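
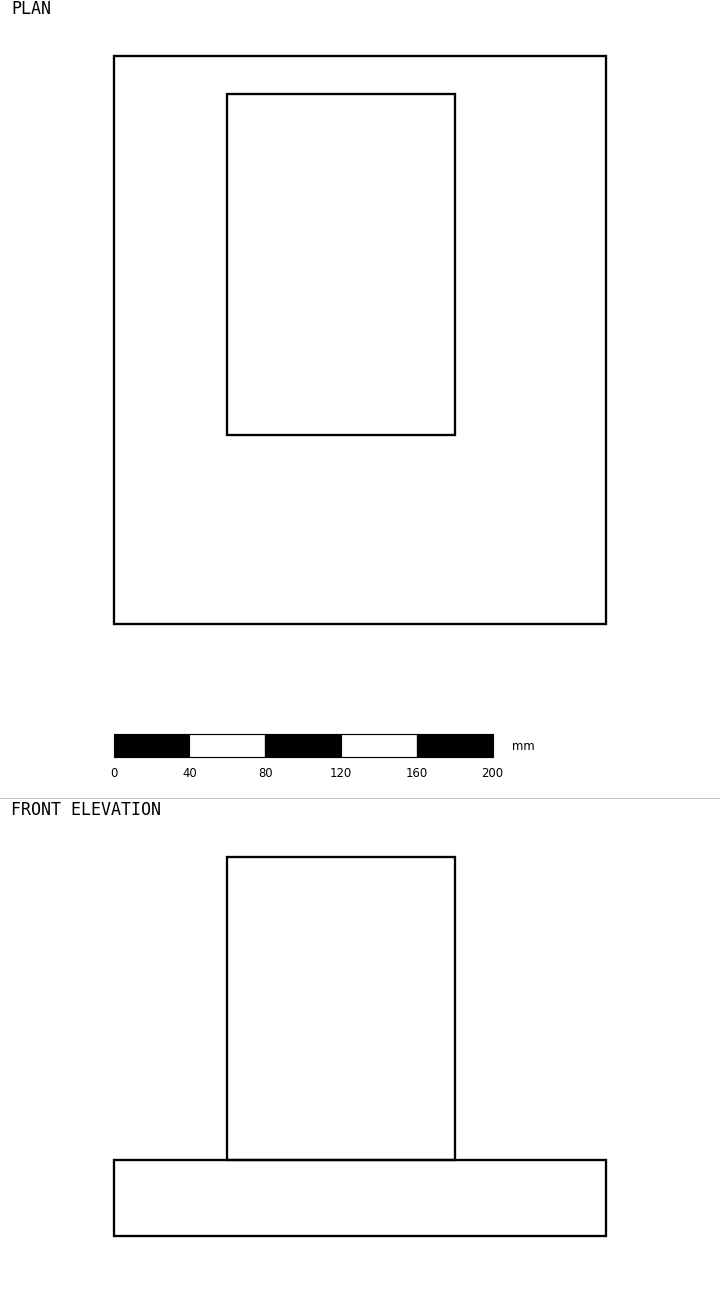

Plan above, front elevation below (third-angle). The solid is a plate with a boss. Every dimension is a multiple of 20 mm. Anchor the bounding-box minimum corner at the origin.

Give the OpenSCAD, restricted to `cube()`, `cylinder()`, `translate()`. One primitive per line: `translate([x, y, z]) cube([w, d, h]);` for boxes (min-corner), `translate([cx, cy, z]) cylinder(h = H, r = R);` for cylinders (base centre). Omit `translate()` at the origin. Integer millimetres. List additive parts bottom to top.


cube([260, 300, 40]);
translate([60, 100, 40]) cube([120, 180, 160]);


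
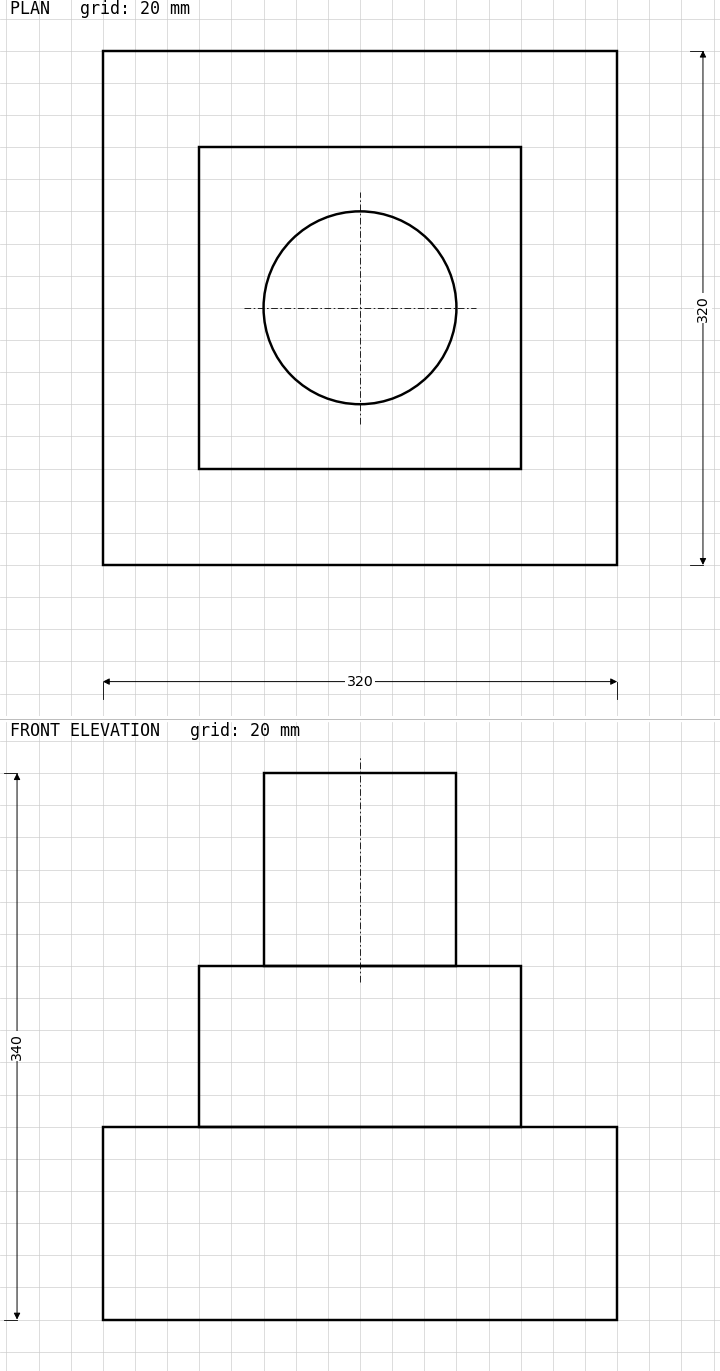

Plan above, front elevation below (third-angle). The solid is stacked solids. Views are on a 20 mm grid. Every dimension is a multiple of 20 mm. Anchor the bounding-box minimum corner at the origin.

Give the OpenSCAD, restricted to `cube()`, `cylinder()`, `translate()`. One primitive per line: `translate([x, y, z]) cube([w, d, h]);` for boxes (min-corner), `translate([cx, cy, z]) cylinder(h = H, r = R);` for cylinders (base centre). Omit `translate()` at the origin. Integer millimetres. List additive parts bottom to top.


cube([320, 320, 120]);
translate([60, 60, 120]) cube([200, 200, 100]);
translate([160, 160, 220]) cylinder(h = 120, r = 60);


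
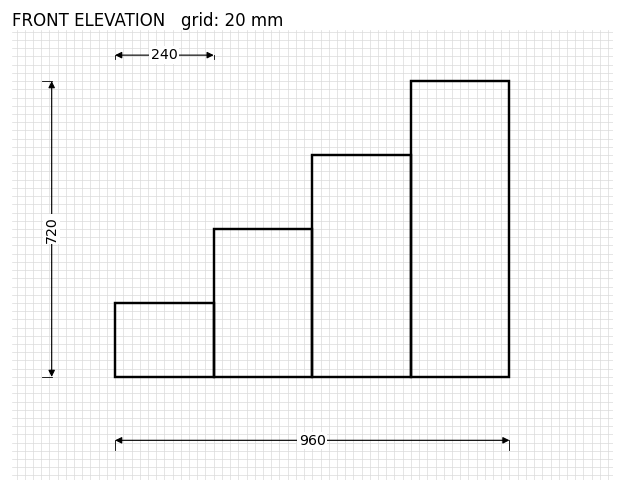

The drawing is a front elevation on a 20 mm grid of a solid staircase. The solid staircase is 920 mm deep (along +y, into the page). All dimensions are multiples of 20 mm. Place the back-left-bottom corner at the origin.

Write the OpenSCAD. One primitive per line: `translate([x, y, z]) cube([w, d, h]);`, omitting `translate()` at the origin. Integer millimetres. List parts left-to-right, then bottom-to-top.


cube([240, 920, 180]);
translate([240, 0, 0]) cube([240, 920, 360]);
translate([480, 0, 0]) cube([240, 920, 540]);
translate([720, 0, 0]) cube([240, 920, 720]);


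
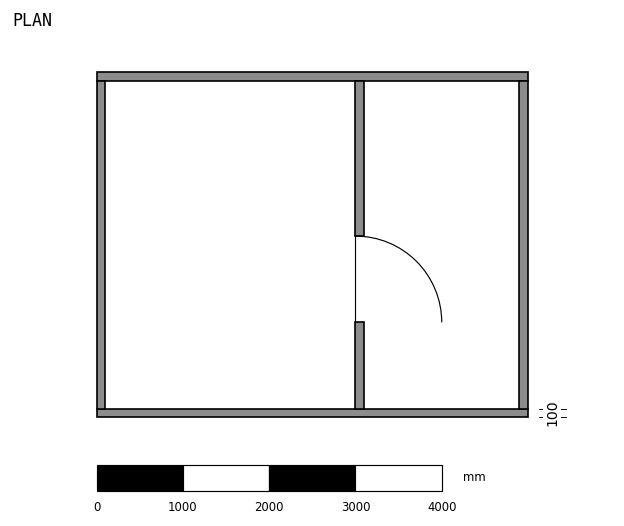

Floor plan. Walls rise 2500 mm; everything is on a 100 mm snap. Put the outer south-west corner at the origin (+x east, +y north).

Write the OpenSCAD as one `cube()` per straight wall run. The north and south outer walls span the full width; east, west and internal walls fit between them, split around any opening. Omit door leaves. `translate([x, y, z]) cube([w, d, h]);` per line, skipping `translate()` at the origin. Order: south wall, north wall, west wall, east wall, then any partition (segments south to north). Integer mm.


cube([5000, 100, 2500]);
translate([0, 3900, 0]) cube([5000, 100, 2500]);
translate([0, 100, 0]) cube([100, 3800, 2500]);
translate([4900, 100, 0]) cube([100, 3800, 2500]);
translate([3000, 100, 0]) cube([100, 1000, 2500]);
translate([3000, 2100, 0]) cube([100, 1800, 2500]);


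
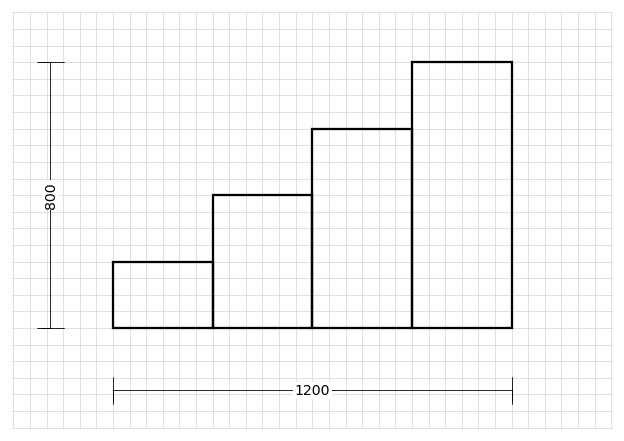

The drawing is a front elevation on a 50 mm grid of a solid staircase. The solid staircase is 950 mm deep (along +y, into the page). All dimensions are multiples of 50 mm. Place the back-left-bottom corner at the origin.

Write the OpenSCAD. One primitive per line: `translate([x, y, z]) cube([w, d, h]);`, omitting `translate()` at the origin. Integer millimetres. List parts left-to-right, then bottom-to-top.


cube([300, 950, 200]);
translate([300, 0, 0]) cube([300, 950, 400]);
translate([600, 0, 0]) cube([300, 950, 600]);
translate([900, 0, 0]) cube([300, 950, 800]);


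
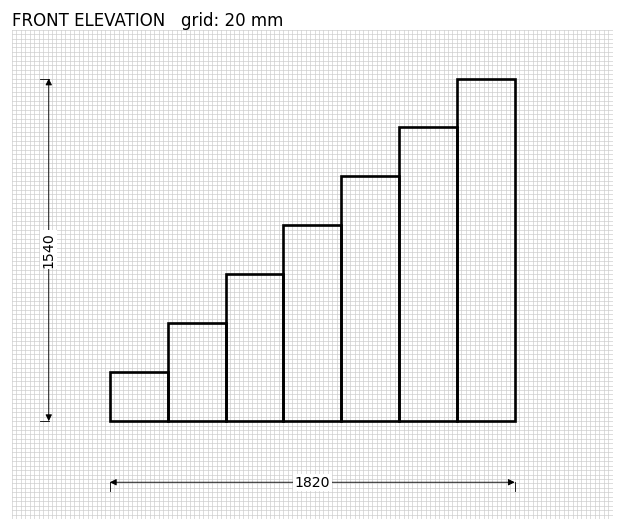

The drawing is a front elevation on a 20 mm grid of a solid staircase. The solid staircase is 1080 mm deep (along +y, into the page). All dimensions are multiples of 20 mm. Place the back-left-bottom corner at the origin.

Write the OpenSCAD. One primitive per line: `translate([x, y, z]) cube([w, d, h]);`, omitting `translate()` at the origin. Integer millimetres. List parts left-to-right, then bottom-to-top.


cube([260, 1080, 220]);
translate([260, 0, 0]) cube([260, 1080, 440]);
translate([520, 0, 0]) cube([260, 1080, 660]);
translate([780, 0, 0]) cube([260, 1080, 880]);
translate([1040, 0, 0]) cube([260, 1080, 1100]);
translate([1300, 0, 0]) cube([260, 1080, 1320]);
translate([1560, 0, 0]) cube([260, 1080, 1540]);


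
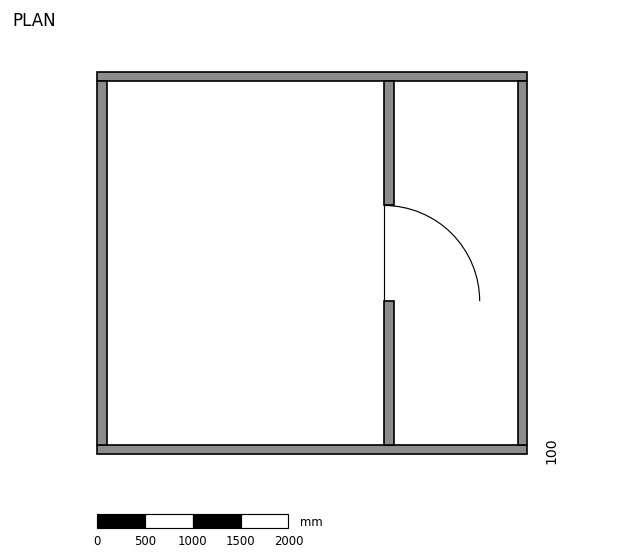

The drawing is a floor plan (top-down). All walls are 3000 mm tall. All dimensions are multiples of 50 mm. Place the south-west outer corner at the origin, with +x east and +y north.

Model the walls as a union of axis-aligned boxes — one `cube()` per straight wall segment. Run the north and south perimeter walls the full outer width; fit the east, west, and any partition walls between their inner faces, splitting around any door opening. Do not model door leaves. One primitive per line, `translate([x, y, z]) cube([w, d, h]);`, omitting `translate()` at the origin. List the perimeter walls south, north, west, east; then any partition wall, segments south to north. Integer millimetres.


cube([4500, 100, 3000]);
translate([0, 3900, 0]) cube([4500, 100, 3000]);
translate([0, 100, 0]) cube([100, 3800, 3000]);
translate([4400, 100, 0]) cube([100, 3800, 3000]);
translate([3000, 100, 0]) cube([100, 1500, 3000]);
translate([3000, 2600, 0]) cube([100, 1300, 3000]);


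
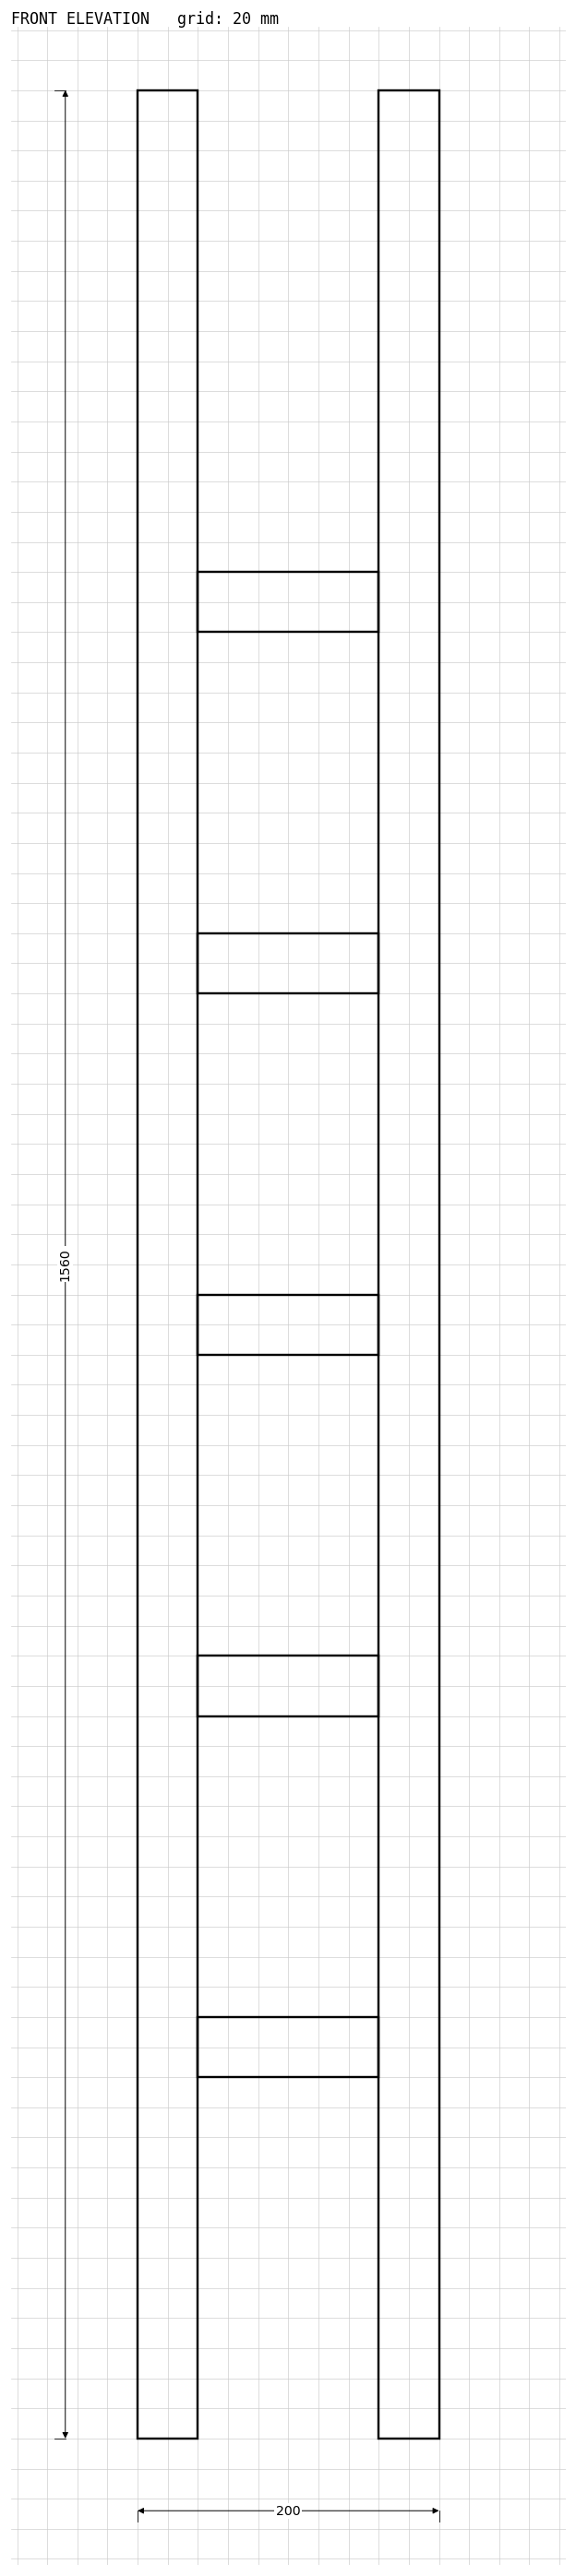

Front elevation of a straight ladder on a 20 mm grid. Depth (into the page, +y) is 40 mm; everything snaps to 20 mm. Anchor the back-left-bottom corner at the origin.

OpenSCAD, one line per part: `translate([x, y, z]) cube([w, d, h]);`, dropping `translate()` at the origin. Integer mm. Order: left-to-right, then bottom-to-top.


cube([40, 40, 1560]);
translate([40, 0, 240]) cube([120, 40, 40]);
translate([40, 0, 480]) cube([120, 40, 40]);
translate([40, 0, 720]) cube([120, 40, 40]);
translate([40, 0, 960]) cube([120, 40, 40]);
translate([40, 0, 1200]) cube([120, 40, 40]);
translate([160, 0, 0]) cube([40, 40, 1560]);


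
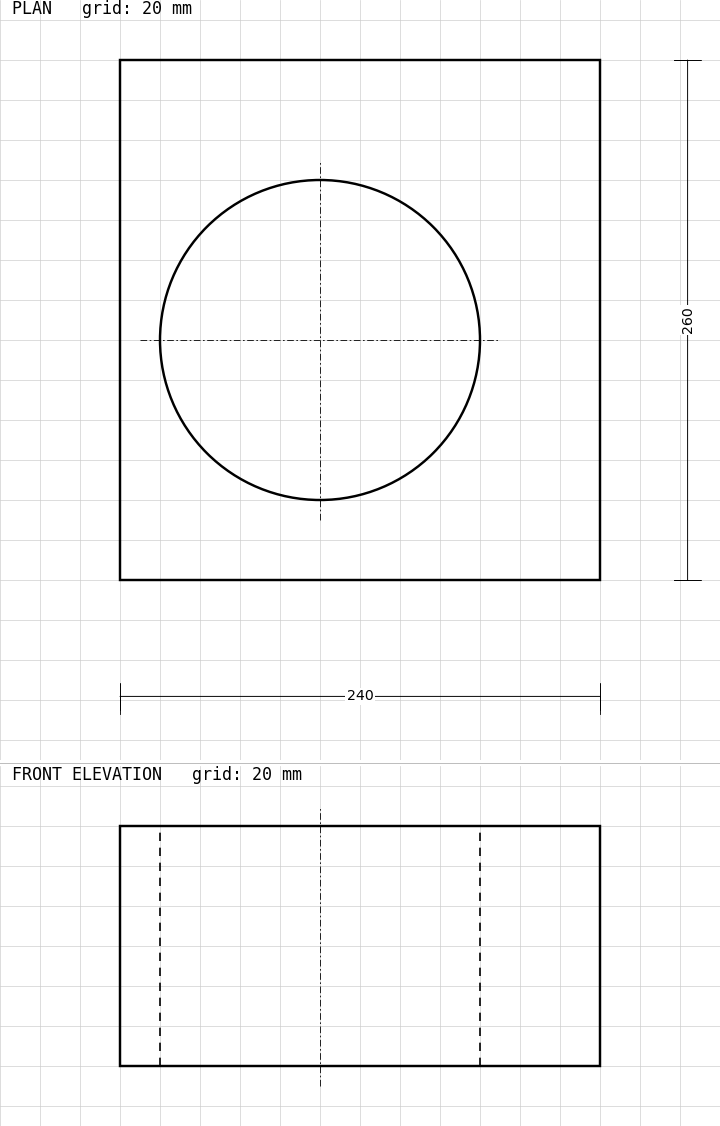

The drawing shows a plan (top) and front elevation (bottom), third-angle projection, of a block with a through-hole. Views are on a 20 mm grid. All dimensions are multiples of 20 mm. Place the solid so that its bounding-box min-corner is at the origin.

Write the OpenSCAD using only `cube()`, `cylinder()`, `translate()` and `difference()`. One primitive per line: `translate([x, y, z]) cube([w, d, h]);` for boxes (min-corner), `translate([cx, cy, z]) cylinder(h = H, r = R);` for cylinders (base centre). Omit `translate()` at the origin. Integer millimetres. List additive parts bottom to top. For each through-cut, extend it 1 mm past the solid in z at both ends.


difference() {
  cube([240, 260, 120]);
  translate([100, 120, -1]) cylinder(h = 122, r = 80);
}


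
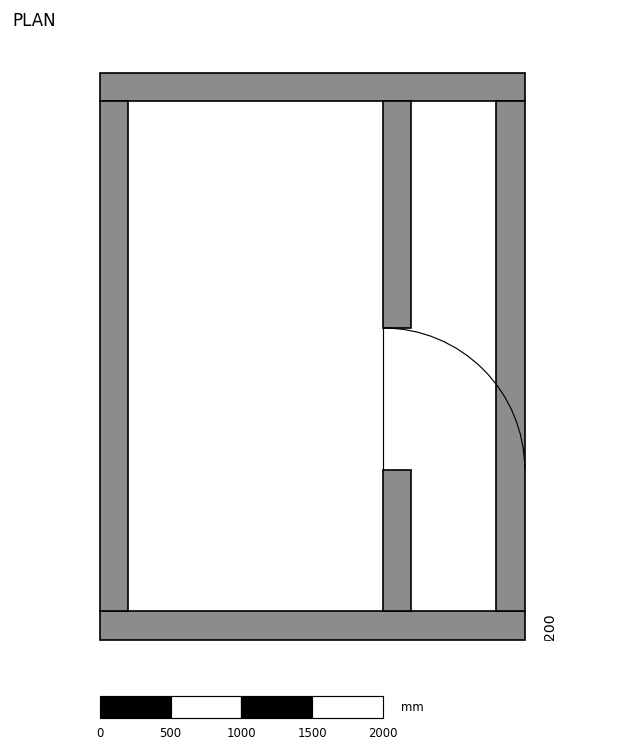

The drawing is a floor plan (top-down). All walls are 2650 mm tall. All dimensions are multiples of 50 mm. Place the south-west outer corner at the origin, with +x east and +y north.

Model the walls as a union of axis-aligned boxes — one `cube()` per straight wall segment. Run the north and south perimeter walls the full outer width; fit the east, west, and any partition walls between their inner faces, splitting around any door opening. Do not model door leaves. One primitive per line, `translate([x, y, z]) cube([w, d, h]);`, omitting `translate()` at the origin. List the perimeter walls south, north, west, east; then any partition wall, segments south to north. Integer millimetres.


cube([3000, 200, 2650]);
translate([0, 3800, 0]) cube([3000, 200, 2650]);
translate([0, 200, 0]) cube([200, 3600, 2650]);
translate([2800, 200, 0]) cube([200, 3600, 2650]);
translate([2000, 200, 0]) cube([200, 1000, 2650]);
translate([2000, 2200, 0]) cube([200, 1600, 2650]);


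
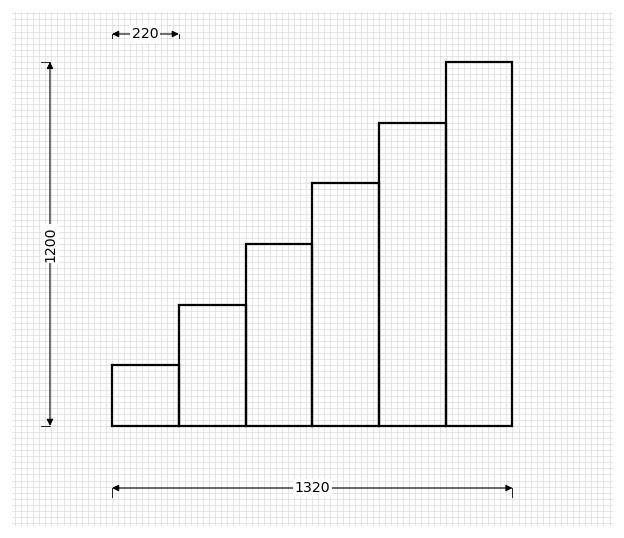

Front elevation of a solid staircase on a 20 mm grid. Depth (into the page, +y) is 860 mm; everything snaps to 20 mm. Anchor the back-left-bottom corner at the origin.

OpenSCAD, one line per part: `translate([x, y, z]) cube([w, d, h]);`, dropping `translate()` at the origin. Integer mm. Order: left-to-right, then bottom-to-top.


cube([220, 860, 200]);
translate([220, 0, 0]) cube([220, 860, 400]);
translate([440, 0, 0]) cube([220, 860, 600]);
translate([660, 0, 0]) cube([220, 860, 800]);
translate([880, 0, 0]) cube([220, 860, 1000]);
translate([1100, 0, 0]) cube([220, 860, 1200]);


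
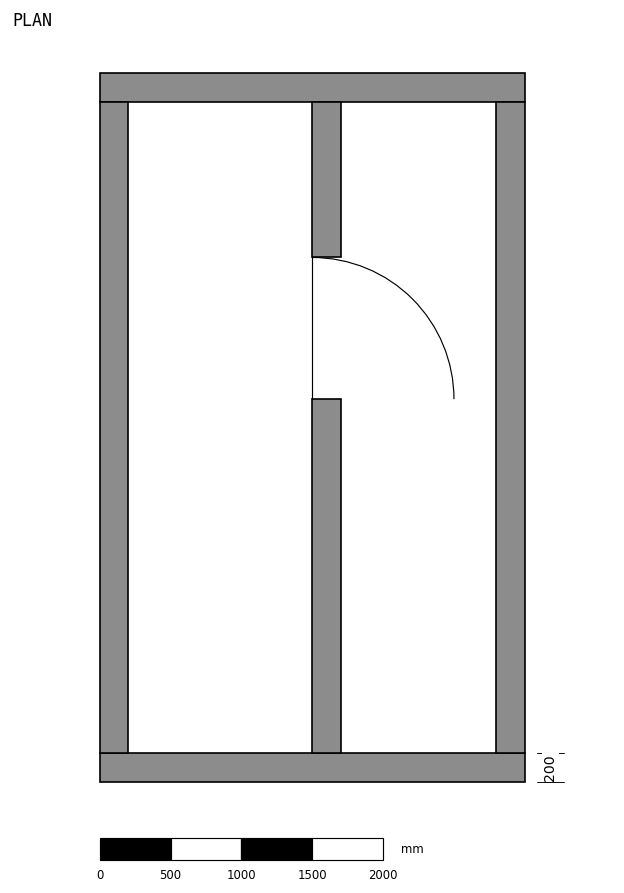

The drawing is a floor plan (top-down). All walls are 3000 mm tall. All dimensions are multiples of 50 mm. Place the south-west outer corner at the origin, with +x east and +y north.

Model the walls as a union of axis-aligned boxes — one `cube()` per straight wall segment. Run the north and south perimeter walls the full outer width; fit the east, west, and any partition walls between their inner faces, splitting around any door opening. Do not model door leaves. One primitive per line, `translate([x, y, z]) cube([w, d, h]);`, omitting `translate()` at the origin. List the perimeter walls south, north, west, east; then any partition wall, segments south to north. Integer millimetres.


cube([3000, 200, 3000]);
translate([0, 4800, 0]) cube([3000, 200, 3000]);
translate([0, 200, 0]) cube([200, 4600, 3000]);
translate([2800, 200, 0]) cube([200, 4600, 3000]);
translate([1500, 200, 0]) cube([200, 2500, 3000]);
translate([1500, 3700, 0]) cube([200, 1100, 3000]);


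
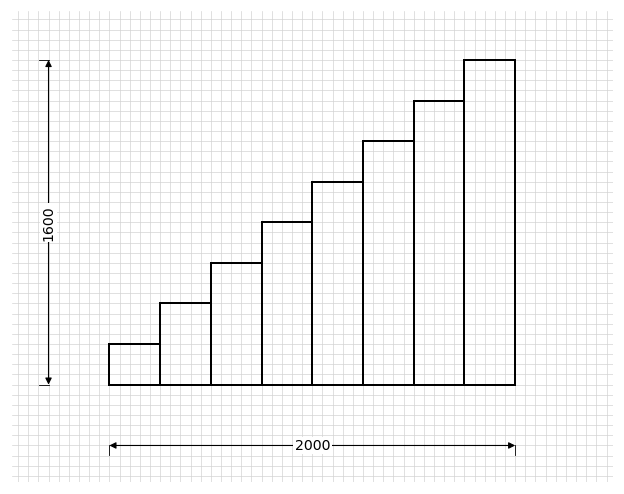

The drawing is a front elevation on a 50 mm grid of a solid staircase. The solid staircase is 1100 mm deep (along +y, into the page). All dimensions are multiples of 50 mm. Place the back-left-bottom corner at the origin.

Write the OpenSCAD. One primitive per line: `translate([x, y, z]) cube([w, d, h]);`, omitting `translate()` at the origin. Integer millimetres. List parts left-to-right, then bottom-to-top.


cube([250, 1100, 200]);
translate([250, 0, 0]) cube([250, 1100, 400]);
translate([500, 0, 0]) cube([250, 1100, 600]);
translate([750, 0, 0]) cube([250, 1100, 800]);
translate([1000, 0, 0]) cube([250, 1100, 1000]);
translate([1250, 0, 0]) cube([250, 1100, 1200]);
translate([1500, 0, 0]) cube([250, 1100, 1400]);
translate([1750, 0, 0]) cube([250, 1100, 1600]);


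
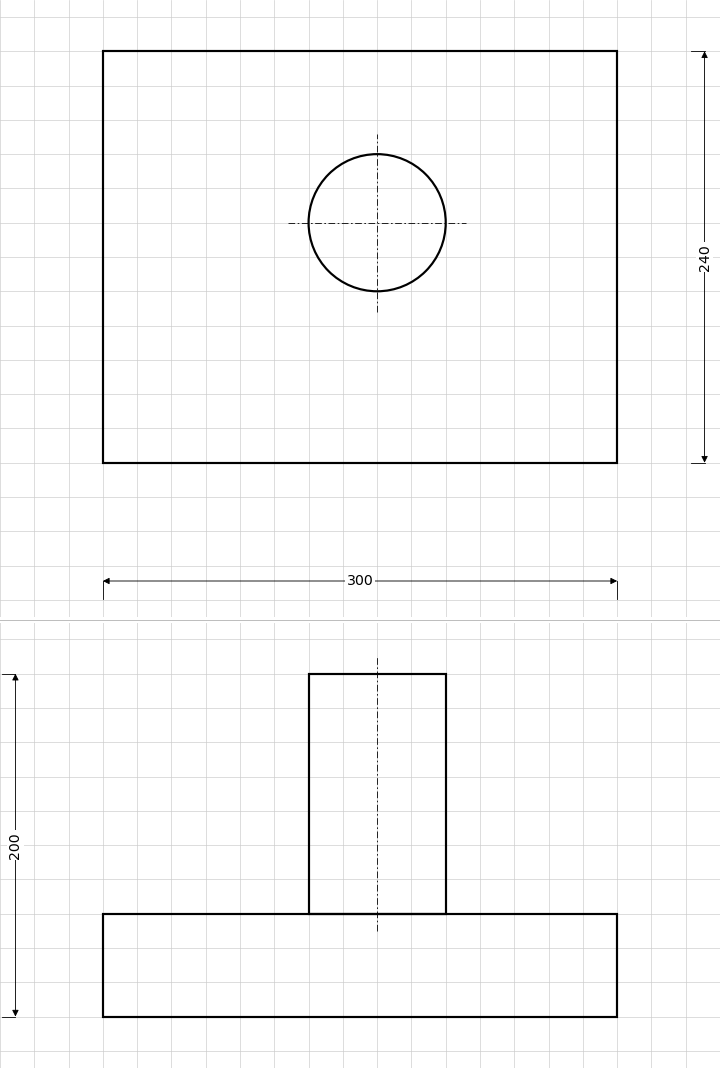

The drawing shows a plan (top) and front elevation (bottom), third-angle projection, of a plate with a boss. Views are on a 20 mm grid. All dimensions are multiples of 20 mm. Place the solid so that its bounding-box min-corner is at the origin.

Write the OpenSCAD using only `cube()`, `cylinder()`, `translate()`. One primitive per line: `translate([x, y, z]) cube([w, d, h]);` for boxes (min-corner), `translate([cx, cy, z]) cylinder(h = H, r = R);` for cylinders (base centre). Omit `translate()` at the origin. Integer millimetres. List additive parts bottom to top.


cube([300, 240, 60]);
translate([160, 140, 60]) cylinder(h = 140, r = 40);


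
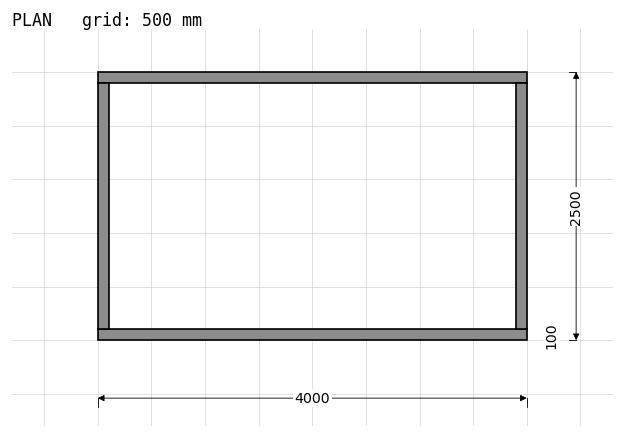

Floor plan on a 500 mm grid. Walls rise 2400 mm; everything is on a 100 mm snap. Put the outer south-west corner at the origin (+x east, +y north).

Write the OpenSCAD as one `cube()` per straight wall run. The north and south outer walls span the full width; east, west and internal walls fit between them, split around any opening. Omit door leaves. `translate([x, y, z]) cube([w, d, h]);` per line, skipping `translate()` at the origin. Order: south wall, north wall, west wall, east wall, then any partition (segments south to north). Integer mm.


cube([4000, 100, 2400]);
translate([0, 2400, 0]) cube([4000, 100, 2400]);
translate([0, 100, 0]) cube([100, 2300, 2400]);
translate([3900, 100, 0]) cube([100, 2300, 2400]);


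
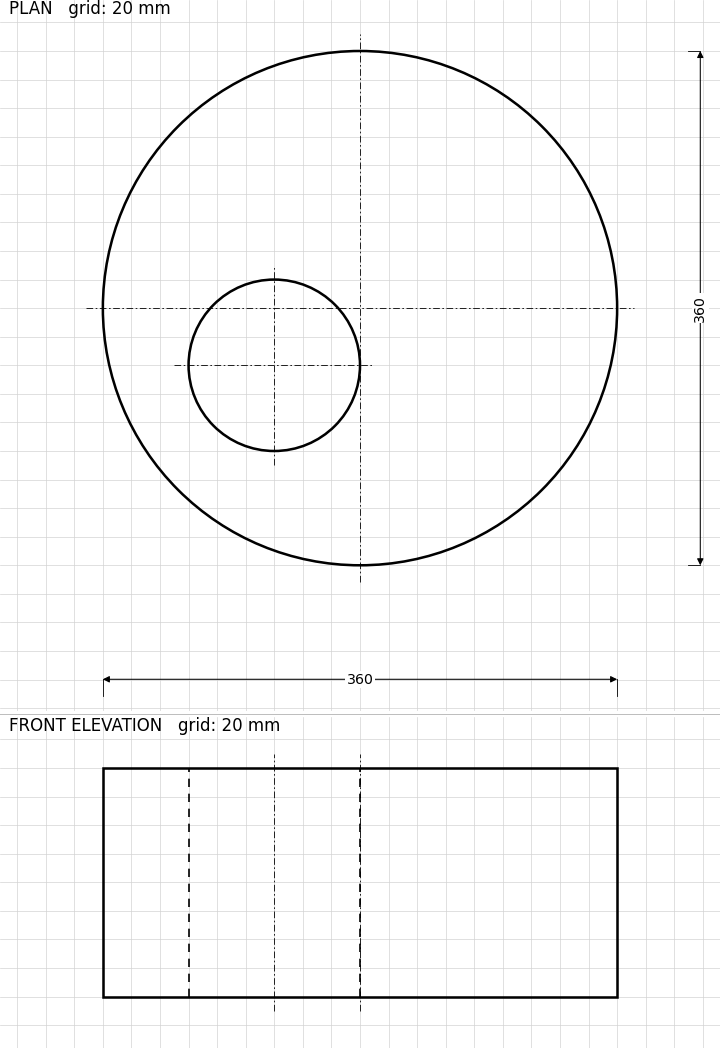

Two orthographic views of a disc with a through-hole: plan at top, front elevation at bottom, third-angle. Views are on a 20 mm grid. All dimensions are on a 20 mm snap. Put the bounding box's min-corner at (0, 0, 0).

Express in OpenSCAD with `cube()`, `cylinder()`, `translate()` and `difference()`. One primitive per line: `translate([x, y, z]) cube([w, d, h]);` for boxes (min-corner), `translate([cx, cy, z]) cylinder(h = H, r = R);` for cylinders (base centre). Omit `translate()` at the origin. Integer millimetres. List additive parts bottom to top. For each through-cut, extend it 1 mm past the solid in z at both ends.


difference() {
  translate([180, 180, 0]) cylinder(h = 160, r = 180);
  translate([120, 140, -1]) cylinder(h = 162, r = 60);
}


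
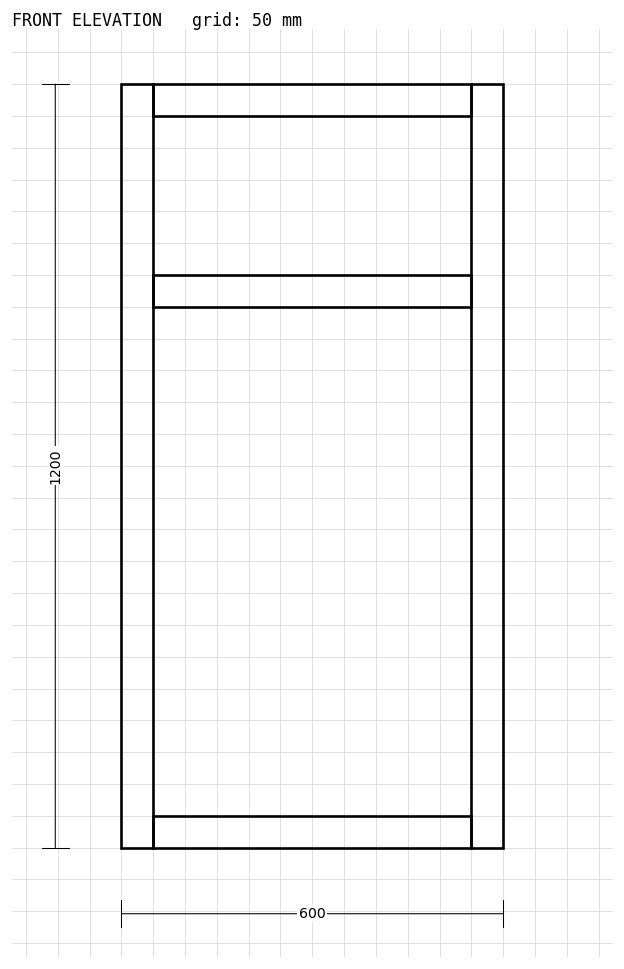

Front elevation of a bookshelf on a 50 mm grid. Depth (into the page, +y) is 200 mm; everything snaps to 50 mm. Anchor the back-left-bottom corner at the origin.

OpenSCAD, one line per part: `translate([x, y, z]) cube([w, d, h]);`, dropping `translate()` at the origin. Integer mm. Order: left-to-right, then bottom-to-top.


cube([50, 200, 1200]);
translate([50, 0, 0]) cube([500, 200, 50]);
translate([50, 0, 850]) cube([500, 200, 50]);
translate([50, 0, 1150]) cube([500, 200, 50]);
translate([550, 0, 0]) cube([50, 200, 1200]);


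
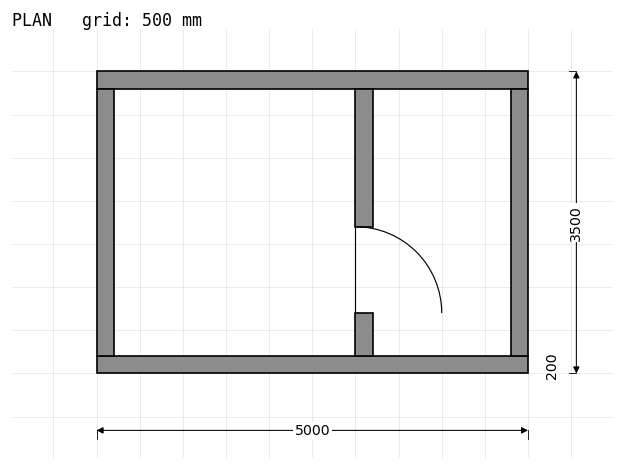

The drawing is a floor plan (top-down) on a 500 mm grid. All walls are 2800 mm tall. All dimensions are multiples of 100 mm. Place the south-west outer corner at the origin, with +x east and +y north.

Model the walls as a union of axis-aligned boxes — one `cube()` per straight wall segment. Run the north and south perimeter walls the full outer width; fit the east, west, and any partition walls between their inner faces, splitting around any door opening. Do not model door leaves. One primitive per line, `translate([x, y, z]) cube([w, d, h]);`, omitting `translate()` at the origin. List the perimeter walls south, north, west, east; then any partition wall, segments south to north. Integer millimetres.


cube([5000, 200, 2800]);
translate([0, 3300, 0]) cube([5000, 200, 2800]);
translate([0, 200, 0]) cube([200, 3100, 2800]);
translate([4800, 200, 0]) cube([200, 3100, 2800]);
translate([3000, 200, 0]) cube([200, 500, 2800]);
translate([3000, 1700, 0]) cube([200, 1600, 2800]);


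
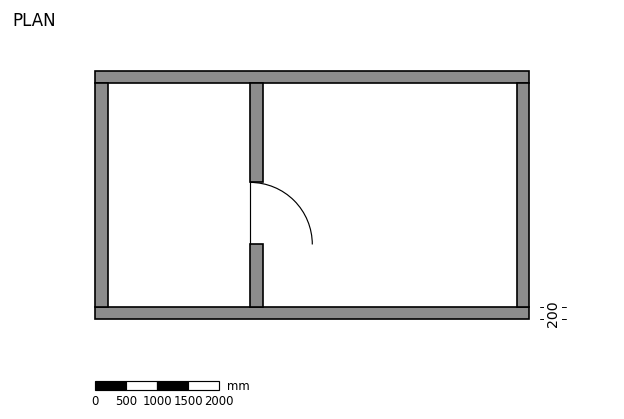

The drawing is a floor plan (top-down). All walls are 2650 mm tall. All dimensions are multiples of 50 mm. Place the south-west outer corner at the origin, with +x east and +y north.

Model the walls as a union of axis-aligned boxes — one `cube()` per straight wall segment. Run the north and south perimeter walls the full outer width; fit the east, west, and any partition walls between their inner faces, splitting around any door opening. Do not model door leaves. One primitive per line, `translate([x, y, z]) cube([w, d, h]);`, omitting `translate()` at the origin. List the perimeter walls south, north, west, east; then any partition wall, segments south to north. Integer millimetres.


cube([7000, 200, 2650]);
translate([0, 3800, 0]) cube([7000, 200, 2650]);
translate([0, 200, 0]) cube([200, 3600, 2650]);
translate([6800, 200, 0]) cube([200, 3600, 2650]);
translate([2500, 200, 0]) cube([200, 1000, 2650]);
translate([2500, 2200, 0]) cube([200, 1600, 2650]);


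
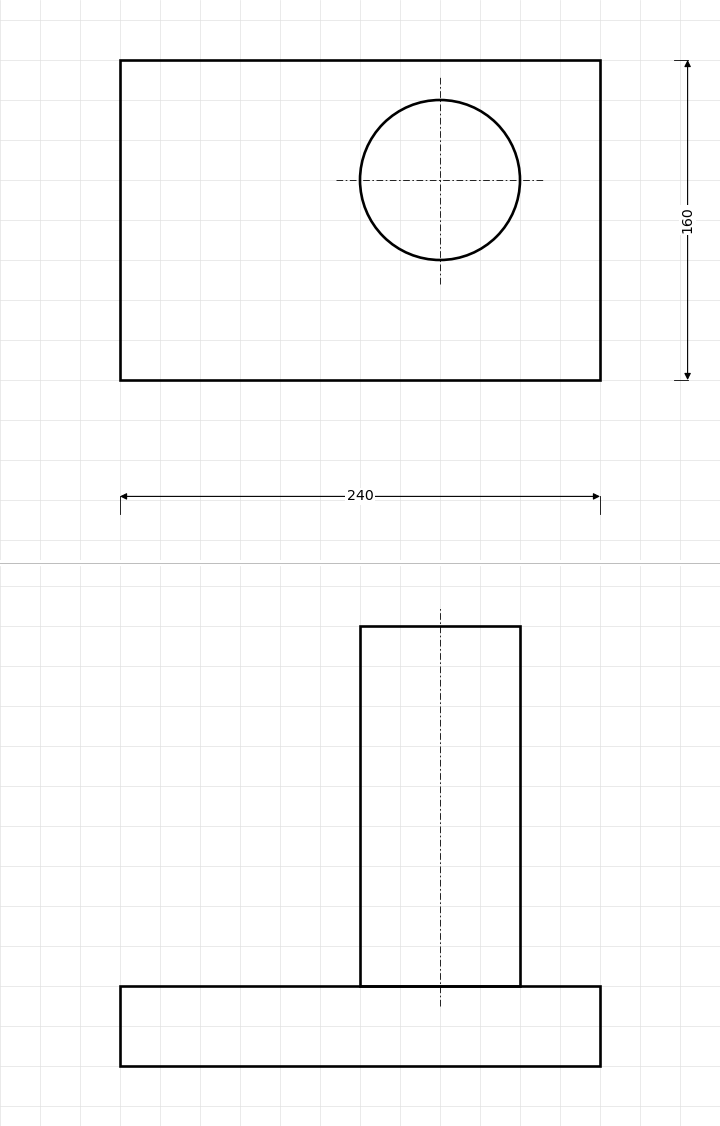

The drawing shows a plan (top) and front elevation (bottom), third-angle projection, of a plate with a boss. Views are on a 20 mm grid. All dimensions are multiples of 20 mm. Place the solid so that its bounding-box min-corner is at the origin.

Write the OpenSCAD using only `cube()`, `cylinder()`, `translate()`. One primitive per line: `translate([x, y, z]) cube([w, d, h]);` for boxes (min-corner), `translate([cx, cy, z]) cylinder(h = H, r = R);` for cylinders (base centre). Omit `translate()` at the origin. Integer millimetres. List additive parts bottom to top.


cube([240, 160, 40]);
translate([160, 100, 40]) cylinder(h = 180, r = 40);


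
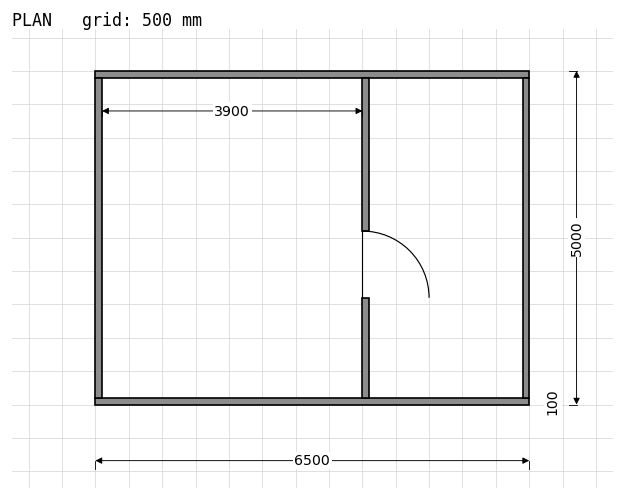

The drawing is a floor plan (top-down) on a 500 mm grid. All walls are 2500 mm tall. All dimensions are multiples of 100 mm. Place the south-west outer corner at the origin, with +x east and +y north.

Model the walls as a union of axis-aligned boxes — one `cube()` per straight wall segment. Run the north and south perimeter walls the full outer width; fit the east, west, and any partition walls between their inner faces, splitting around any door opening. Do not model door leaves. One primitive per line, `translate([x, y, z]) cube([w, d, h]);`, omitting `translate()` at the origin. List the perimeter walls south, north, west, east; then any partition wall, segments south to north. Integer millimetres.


cube([6500, 100, 2500]);
translate([0, 4900, 0]) cube([6500, 100, 2500]);
translate([0, 100, 0]) cube([100, 4800, 2500]);
translate([6400, 100, 0]) cube([100, 4800, 2500]);
translate([4000, 100, 0]) cube([100, 1500, 2500]);
translate([4000, 2600, 0]) cube([100, 2300, 2500]);


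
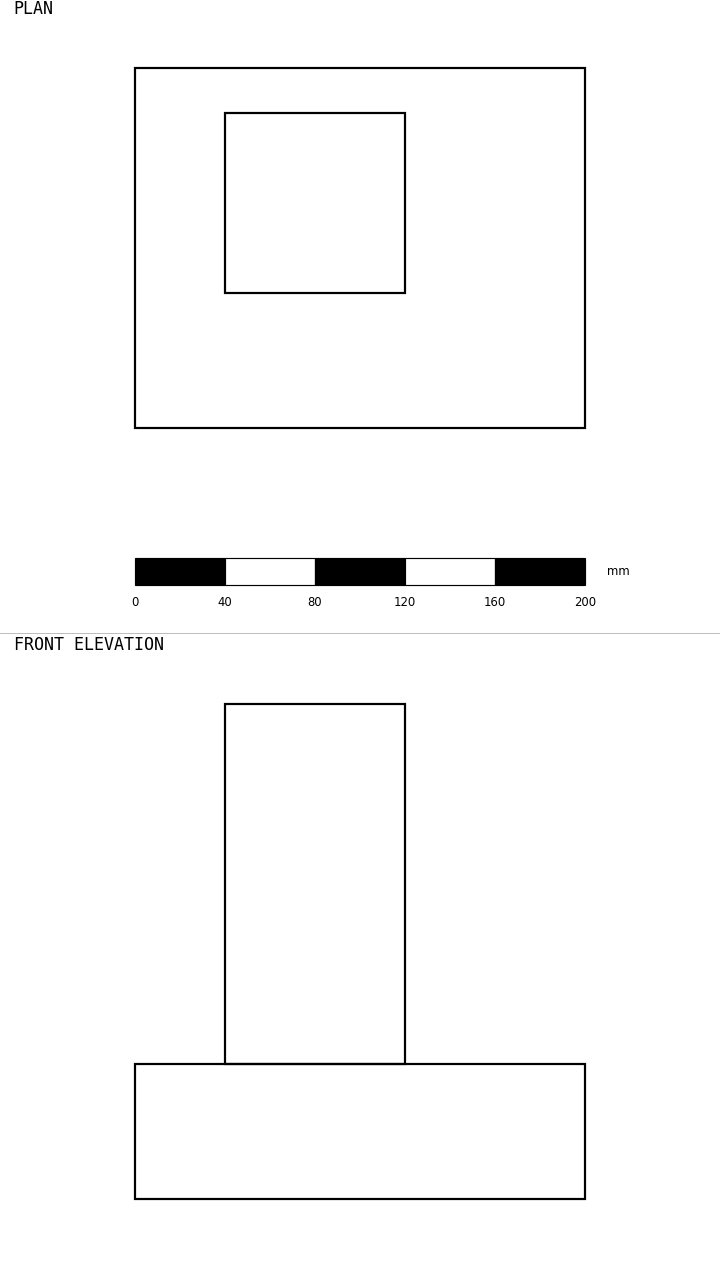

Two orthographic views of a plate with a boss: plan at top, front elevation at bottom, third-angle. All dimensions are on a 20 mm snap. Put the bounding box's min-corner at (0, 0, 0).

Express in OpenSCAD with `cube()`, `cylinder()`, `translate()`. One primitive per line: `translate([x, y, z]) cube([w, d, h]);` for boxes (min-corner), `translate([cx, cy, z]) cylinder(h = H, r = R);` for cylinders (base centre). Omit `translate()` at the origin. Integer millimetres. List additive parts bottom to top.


cube([200, 160, 60]);
translate([40, 60, 60]) cube([80, 80, 160]);


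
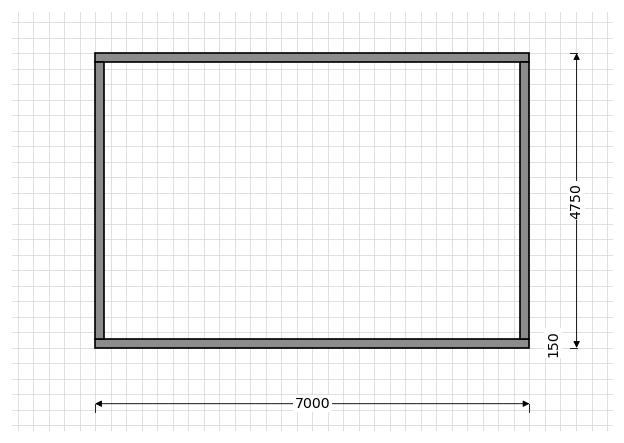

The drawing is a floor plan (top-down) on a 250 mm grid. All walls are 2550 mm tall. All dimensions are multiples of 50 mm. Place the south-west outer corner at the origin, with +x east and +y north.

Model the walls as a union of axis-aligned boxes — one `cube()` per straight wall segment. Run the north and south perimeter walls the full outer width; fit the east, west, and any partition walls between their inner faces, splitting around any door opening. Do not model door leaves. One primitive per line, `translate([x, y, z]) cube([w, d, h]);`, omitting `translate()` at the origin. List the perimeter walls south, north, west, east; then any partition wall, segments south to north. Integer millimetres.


cube([7000, 150, 2550]);
translate([0, 4600, 0]) cube([7000, 150, 2550]);
translate([0, 150, 0]) cube([150, 4450, 2550]);
translate([6850, 150, 0]) cube([150, 4450, 2550]);


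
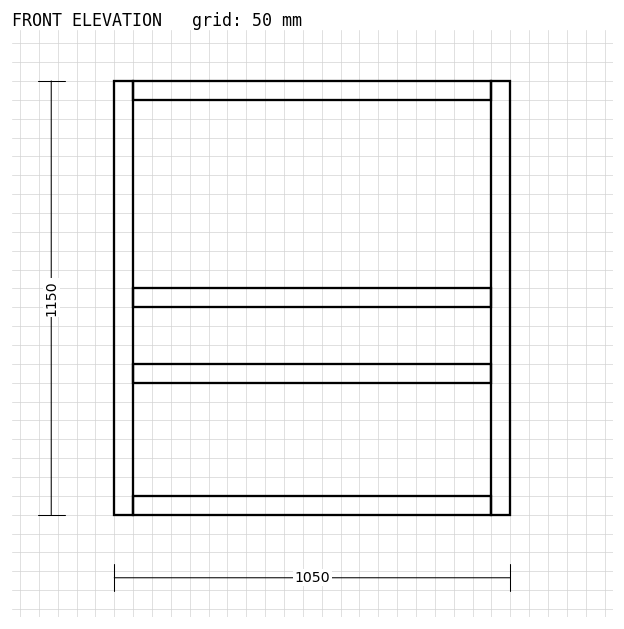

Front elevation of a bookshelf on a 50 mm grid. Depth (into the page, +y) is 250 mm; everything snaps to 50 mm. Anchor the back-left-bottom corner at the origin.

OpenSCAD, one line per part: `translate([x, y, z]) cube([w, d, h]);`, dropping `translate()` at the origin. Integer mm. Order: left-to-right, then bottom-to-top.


cube([50, 250, 1150]);
translate([50, 0, 0]) cube([950, 250, 50]);
translate([50, 0, 350]) cube([950, 250, 50]);
translate([50, 0, 550]) cube([950, 250, 50]);
translate([50, 0, 1100]) cube([950, 250, 50]);
translate([1000, 0, 0]) cube([50, 250, 1150]);


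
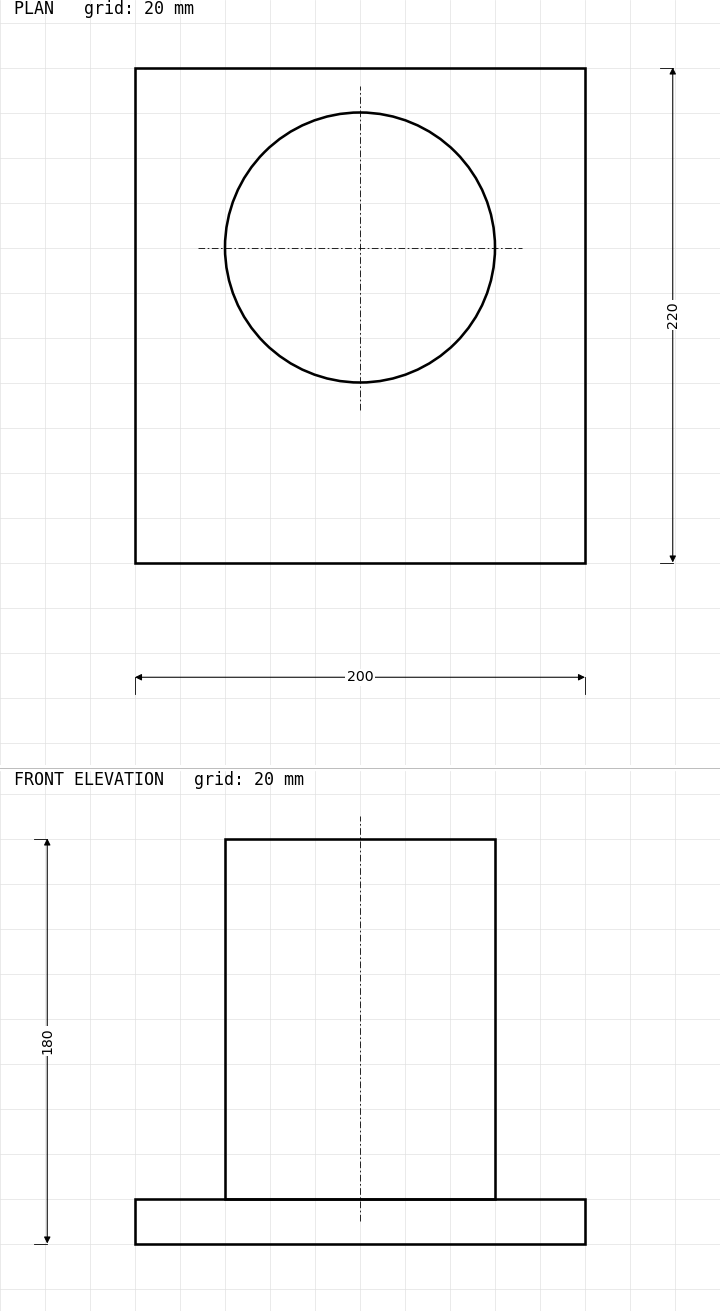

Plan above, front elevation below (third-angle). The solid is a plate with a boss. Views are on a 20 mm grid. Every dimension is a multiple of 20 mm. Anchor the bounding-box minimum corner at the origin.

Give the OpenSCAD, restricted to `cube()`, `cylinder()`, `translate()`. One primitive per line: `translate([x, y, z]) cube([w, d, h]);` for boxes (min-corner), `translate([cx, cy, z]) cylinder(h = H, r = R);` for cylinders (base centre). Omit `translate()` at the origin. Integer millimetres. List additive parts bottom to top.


cube([200, 220, 20]);
translate([100, 140, 20]) cylinder(h = 160, r = 60);


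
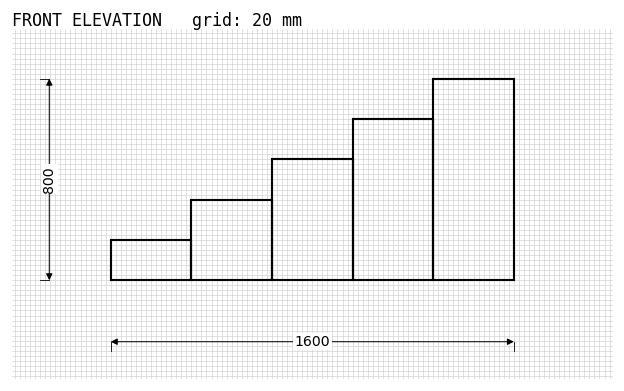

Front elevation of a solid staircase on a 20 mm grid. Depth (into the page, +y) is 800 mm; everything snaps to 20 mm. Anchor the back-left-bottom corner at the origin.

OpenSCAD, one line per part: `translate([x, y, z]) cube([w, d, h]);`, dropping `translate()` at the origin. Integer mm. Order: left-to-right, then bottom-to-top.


cube([320, 800, 160]);
translate([320, 0, 0]) cube([320, 800, 320]);
translate([640, 0, 0]) cube([320, 800, 480]);
translate([960, 0, 0]) cube([320, 800, 640]);
translate([1280, 0, 0]) cube([320, 800, 800]);


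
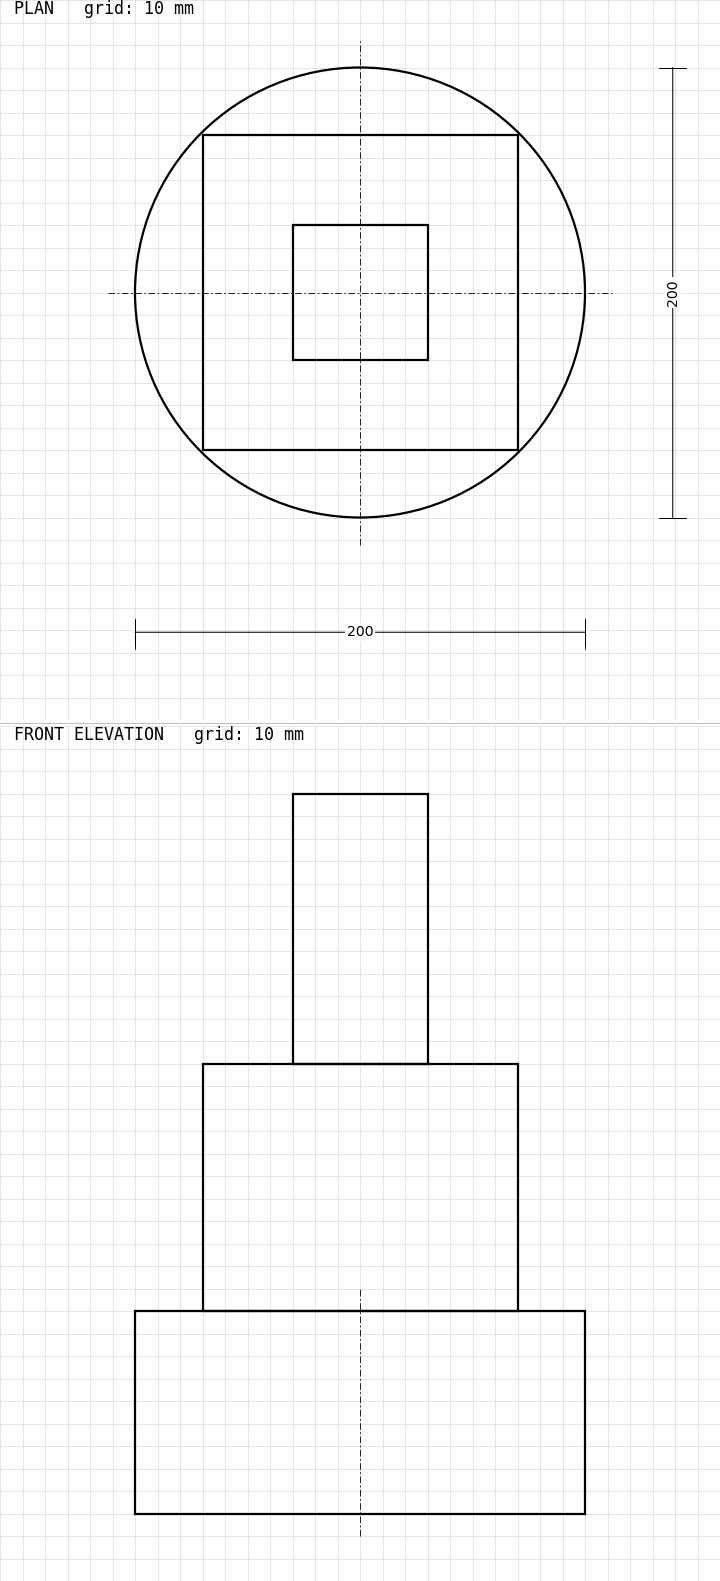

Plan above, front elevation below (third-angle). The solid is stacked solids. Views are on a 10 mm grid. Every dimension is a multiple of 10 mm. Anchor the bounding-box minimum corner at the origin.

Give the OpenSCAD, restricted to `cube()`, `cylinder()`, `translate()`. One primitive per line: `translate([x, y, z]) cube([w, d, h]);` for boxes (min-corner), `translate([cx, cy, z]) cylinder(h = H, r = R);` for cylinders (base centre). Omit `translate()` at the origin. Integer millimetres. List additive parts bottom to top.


translate([100, 100, 0]) cylinder(h = 90, r = 100);
translate([30, 30, 90]) cube([140, 140, 110]);
translate([70, 70, 200]) cube([60, 60, 120]);


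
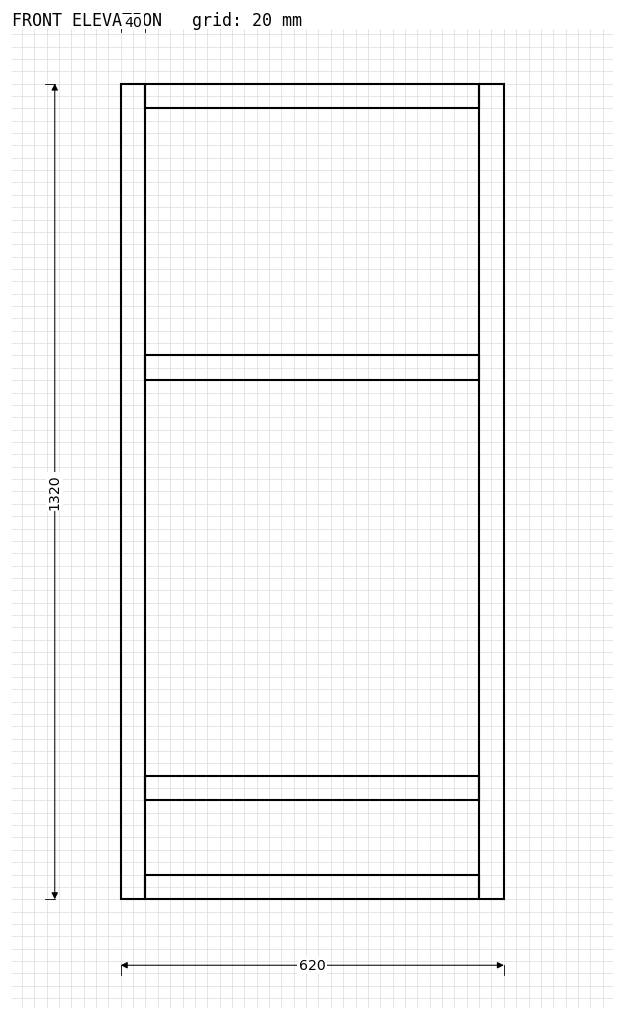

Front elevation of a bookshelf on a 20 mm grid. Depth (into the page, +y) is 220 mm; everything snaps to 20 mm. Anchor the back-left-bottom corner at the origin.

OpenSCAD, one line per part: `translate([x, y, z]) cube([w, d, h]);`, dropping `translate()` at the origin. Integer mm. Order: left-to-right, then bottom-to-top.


cube([40, 220, 1320]);
translate([40, 0, 0]) cube([540, 220, 40]);
translate([40, 0, 160]) cube([540, 220, 40]);
translate([40, 0, 840]) cube([540, 220, 40]);
translate([40, 0, 1280]) cube([540, 220, 40]);
translate([580, 0, 0]) cube([40, 220, 1320]);


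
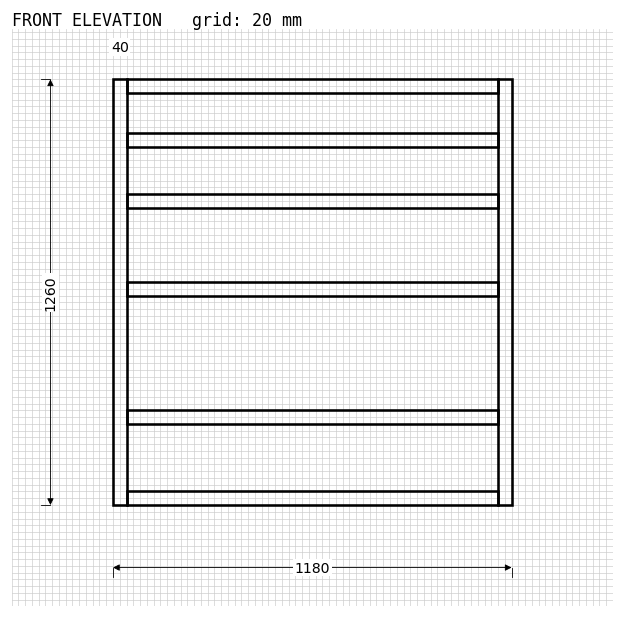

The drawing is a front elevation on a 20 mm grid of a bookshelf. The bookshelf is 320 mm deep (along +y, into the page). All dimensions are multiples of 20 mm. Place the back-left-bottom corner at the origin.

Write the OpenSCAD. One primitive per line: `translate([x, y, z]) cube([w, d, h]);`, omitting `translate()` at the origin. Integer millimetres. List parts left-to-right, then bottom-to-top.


cube([40, 320, 1260]);
translate([40, 0, 0]) cube([1100, 320, 40]);
translate([40, 0, 240]) cube([1100, 320, 40]);
translate([40, 0, 620]) cube([1100, 320, 40]);
translate([40, 0, 880]) cube([1100, 320, 40]);
translate([40, 0, 1060]) cube([1100, 320, 40]);
translate([40, 0, 1220]) cube([1100, 320, 40]);
translate([1140, 0, 0]) cube([40, 320, 1260]);


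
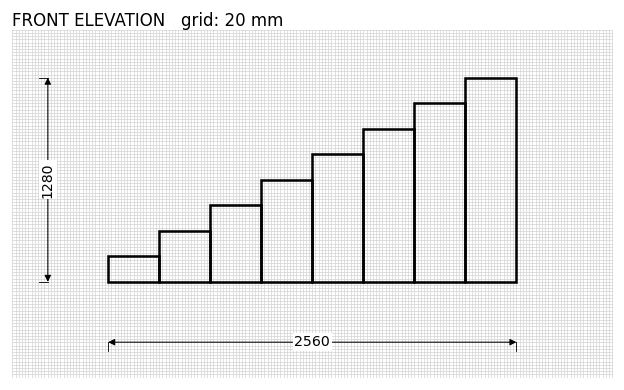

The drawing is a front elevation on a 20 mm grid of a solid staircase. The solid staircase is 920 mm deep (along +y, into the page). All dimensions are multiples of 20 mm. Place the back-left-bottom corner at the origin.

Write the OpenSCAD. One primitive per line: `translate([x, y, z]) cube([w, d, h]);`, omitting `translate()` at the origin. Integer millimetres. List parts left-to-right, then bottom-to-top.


cube([320, 920, 160]);
translate([320, 0, 0]) cube([320, 920, 320]);
translate([640, 0, 0]) cube([320, 920, 480]);
translate([960, 0, 0]) cube([320, 920, 640]);
translate([1280, 0, 0]) cube([320, 920, 800]);
translate([1600, 0, 0]) cube([320, 920, 960]);
translate([1920, 0, 0]) cube([320, 920, 1120]);
translate([2240, 0, 0]) cube([320, 920, 1280]);


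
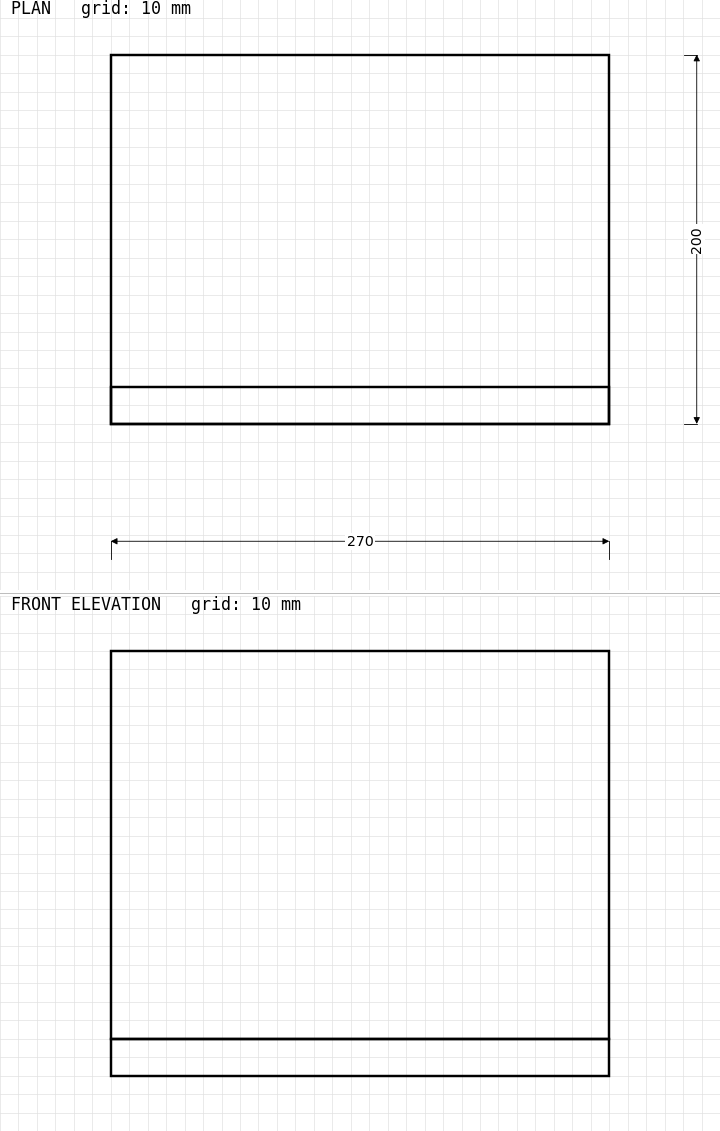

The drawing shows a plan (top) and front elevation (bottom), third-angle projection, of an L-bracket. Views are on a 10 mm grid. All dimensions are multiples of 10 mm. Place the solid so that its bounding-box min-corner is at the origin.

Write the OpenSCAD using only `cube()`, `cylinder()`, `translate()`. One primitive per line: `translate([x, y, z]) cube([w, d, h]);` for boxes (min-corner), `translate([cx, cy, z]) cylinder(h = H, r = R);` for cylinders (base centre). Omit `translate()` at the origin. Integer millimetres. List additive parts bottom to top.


cube([270, 200, 20]);
translate([0, 0, 20]) cube([270, 20, 210]);


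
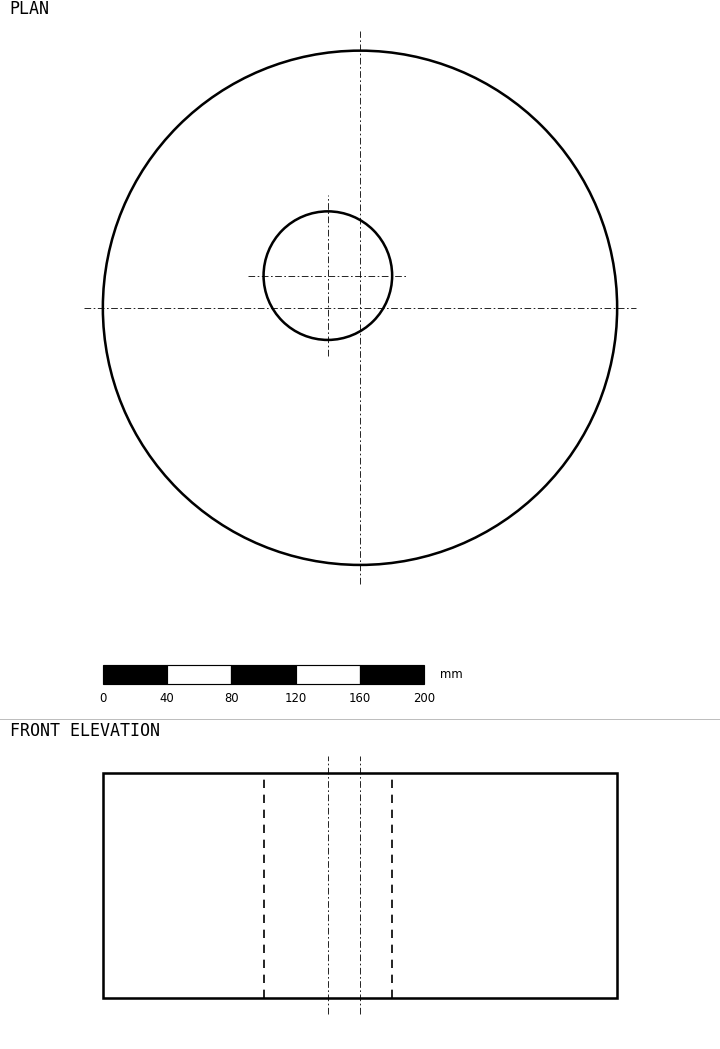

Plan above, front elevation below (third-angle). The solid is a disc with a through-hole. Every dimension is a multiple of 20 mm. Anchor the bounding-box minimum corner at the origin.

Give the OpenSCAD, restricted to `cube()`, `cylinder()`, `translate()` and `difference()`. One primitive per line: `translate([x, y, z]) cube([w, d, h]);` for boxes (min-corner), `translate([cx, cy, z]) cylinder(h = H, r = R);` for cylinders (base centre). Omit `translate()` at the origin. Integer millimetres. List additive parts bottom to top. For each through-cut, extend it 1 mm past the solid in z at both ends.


difference() {
  translate([160, 160, 0]) cylinder(h = 140, r = 160);
  translate([140, 180, -1]) cylinder(h = 142, r = 40);
}


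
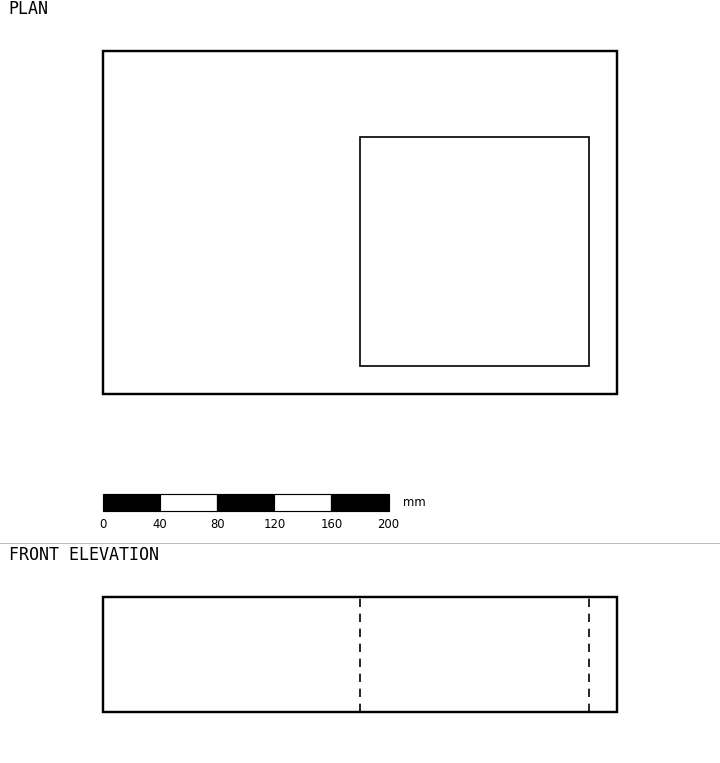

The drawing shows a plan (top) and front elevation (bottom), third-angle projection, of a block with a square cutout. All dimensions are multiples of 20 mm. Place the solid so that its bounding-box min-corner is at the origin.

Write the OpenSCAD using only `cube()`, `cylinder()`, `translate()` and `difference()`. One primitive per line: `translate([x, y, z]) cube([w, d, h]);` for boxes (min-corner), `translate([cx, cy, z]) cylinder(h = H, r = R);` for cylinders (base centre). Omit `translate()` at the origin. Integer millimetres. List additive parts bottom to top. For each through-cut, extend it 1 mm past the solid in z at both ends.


difference() {
  cube([360, 240, 80]);
  translate([180, 20, -1]) cube([160, 160, 82]);
}


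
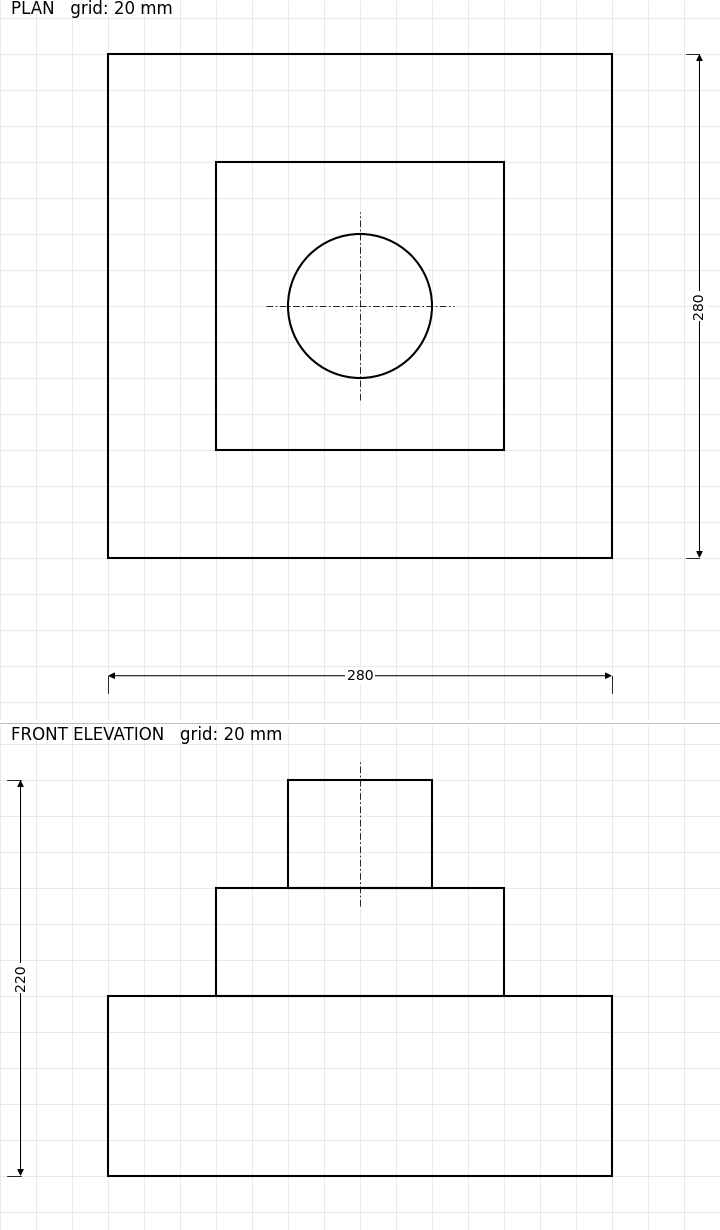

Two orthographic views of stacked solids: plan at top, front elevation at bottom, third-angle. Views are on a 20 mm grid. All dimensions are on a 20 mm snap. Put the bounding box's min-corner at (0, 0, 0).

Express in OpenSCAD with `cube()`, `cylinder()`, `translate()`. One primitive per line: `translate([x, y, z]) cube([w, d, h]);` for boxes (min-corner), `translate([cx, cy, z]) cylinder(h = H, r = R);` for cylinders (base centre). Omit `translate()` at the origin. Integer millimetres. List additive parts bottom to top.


cube([280, 280, 100]);
translate([60, 60, 100]) cube([160, 160, 60]);
translate([140, 140, 160]) cylinder(h = 60, r = 40);


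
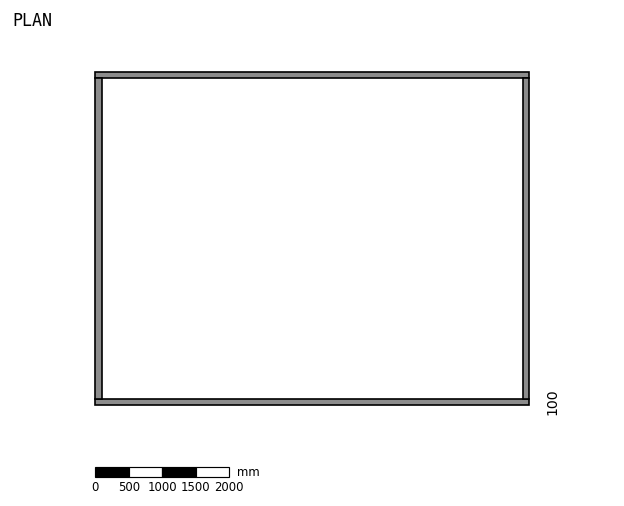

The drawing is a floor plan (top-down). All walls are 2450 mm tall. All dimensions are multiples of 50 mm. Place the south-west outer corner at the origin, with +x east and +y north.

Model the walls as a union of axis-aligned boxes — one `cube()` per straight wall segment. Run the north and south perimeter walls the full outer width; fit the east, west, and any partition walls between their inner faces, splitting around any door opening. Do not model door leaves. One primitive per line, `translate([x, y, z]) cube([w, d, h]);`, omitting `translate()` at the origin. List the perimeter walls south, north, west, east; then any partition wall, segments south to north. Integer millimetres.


cube([6500, 100, 2450]);
translate([0, 4900, 0]) cube([6500, 100, 2450]);
translate([0, 100, 0]) cube([100, 4800, 2450]);
translate([6400, 100, 0]) cube([100, 4800, 2450]);


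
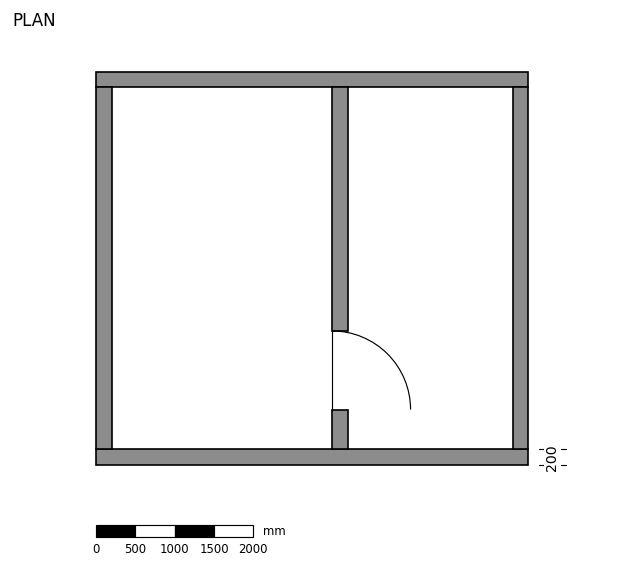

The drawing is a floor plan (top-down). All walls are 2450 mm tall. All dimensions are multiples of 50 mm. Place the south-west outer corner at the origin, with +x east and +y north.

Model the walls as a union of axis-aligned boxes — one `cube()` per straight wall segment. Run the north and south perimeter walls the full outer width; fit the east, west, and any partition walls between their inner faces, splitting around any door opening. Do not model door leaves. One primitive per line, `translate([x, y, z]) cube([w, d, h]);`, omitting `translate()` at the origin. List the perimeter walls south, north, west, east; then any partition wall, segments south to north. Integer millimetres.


cube([5500, 200, 2450]);
translate([0, 4800, 0]) cube([5500, 200, 2450]);
translate([0, 200, 0]) cube([200, 4600, 2450]);
translate([5300, 200, 0]) cube([200, 4600, 2450]);
translate([3000, 200, 0]) cube([200, 500, 2450]);
translate([3000, 1700, 0]) cube([200, 3100, 2450]);


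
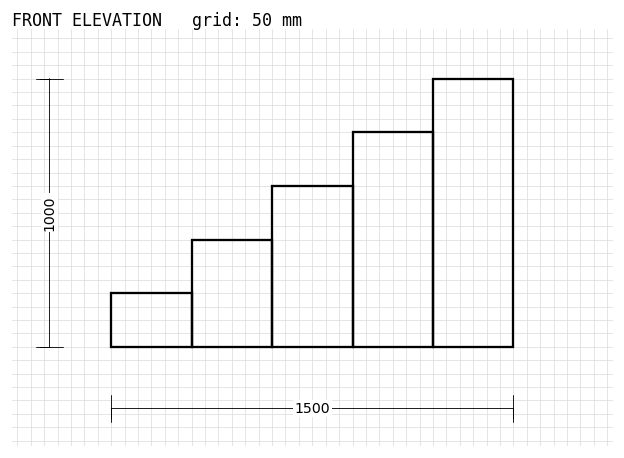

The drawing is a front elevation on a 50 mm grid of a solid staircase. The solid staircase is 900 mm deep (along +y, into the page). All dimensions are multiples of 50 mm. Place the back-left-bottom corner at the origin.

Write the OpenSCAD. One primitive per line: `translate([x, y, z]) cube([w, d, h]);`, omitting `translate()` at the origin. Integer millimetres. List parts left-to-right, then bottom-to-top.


cube([300, 900, 200]);
translate([300, 0, 0]) cube([300, 900, 400]);
translate([600, 0, 0]) cube([300, 900, 600]);
translate([900, 0, 0]) cube([300, 900, 800]);
translate([1200, 0, 0]) cube([300, 900, 1000]);


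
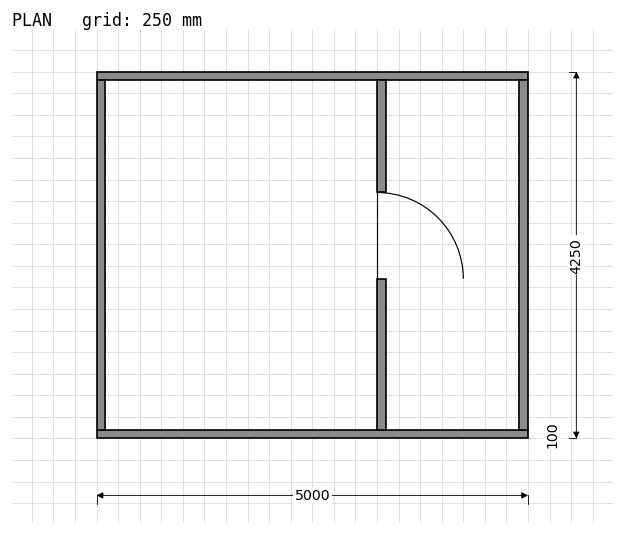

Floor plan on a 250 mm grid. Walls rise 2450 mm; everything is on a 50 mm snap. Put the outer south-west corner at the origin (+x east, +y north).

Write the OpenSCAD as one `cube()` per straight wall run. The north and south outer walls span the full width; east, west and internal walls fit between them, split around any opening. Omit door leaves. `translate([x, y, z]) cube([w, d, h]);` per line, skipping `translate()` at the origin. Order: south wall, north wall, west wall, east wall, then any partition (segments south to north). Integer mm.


cube([5000, 100, 2450]);
translate([0, 4150, 0]) cube([5000, 100, 2450]);
translate([0, 100, 0]) cube([100, 4050, 2450]);
translate([4900, 100, 0]) cube([100, 4050, 2450]);
translate([3250, 100, 0]) cube([100, 1750, 2450]);
translate([3250, 2850, 0]) cube([100, 1300, 2450]);
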